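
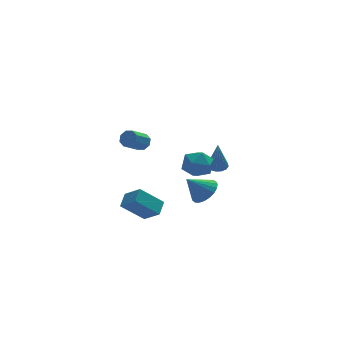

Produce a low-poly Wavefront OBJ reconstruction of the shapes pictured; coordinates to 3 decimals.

v -0.567 -2.03 -2.569
v 0.046 -2.272 -1.986
v -1.533 -1.97 -1.531
v 0.075 -1.908 -1.98
v -0.007 -1.564 -2.075
v -0.186 -1.301 -2.257
v -0.43 -1.164 -2.492
v -0.698 -1.177 -2.741
v -0.944 -1.337 -2.96
v -1.124 -1.617 -3.111
v -1.208 -1.968 -3.169
v -1.181 -2.33 -3.123
v -1.048 -2.641 -2.982
v -0.832 -2.845 -2.769
v -0.57 -2.909 -2.522
v -0.307 -2.82 -2.282
v -0.09 -2.595 -2.093
v -2.298 -3.598 0.239
v -1.826 -2.803 0.201
v -1.054 -4.317 0.659
v -0.582 -3.522 0.621
v -1.221 -3.65 1.278
v -1.99 -3.205 1.018
v -0.89 -3.915 -0.158
v -1.659 -3.47 -0.418
v -0.956 -2.999 -0.044
v -1.16 -2.835 0.843
v -1.72 -4.285 0.017
v -1.924 -4.121 0.904
v -3.502 -0.971 -4.746
v -4.755 -0.86 -3.617
v -3.047 -0.261 -4.31
v -4.3 -0.15 -3.181
v -2.92 -1.79 -4.019
v -4.173 -1.679 -2.89
v -2.465 -1.08 -3.583
v -3.718 -0.969 -2.454
v 1.252 1.334 -2.76
v 1.58 0.865 -2.854
v 1.088 0.846 -0.9
v 1.774 1.082 -2.78
v 1.828 1.367 -2.701
v 1.727 1.642 -2.637
v 1.5 1.835 -2.607
v 1.205 1.894 -2.617
v 0.923 1.803 -2.666
v 0.73 1.586 -2.74
v 0.676 1.301 -2.819
v 0.776 1.026 -2.883
v 1.004 0.832 -2.913
v 1.298 0.774 -2.903
v -2.206 3.933 -1.756
v -1.914 4.063 -1.272
v -2.842 3.498 -0.56
v -3.134 3.367 -1.044
v -2.199 4.382 -1.39
v -3.127 3.817 -0.678
v -2.488 4.438 -1.722
v -3.416 3.873 -1.01
v -2.611 4.198 -2.075
v -3.54 3.633 -1.362
v -2.498 3.802 -2.24
v -3.426 3.237 -1.528
v -2.213 3.483 -2.122
v -3.141 2.918 -1.41
v -1.924 3.427 -1.79
v -2.852 2.862 -1.078
v -1.8 3.667 -1.438
v -2.729 3.102 -0.725
f 2 1 4
f 2 4 3
f 4 1 5
f 4 5 3
f 5 1 6
f 5 6 3
f 6 1 7
f 6 7 3
f 7 1 8
f 7 8 3
f 8 1 9
f 8 9 3
f 9 1 10
f 9 10 3
f 10 1 11
f 10 11 3
f 11 1 12
f 11 12 3
f 12 1 13
f 12 13 3
f 13 1 14
f 13 14 3
f 14 1 15
f 14 15 3
f 15 1 16
f 15 16 3
f 16 1 17
f 16 17 3
f 17 1 2
f 17 2 3
f 18 29 23
f 18 23 19
f 18 19 25
f 18 25 28
f 18 28 29
f 19 23 27
f 23 29 22
f 29 28 20
f 28 25 24
f 25 19 26
f 21 27 22
f 21 22 20
f 21 20 24
f 21 24 26
f 21 26 27
f 22 27 23
f 20 22 29
f 24 20 28
f 26 24 25
f 27 26 19
f 31 33 30
f 34 31 30
f 30 33 32
f 32 34 30
f 31 37 33
f 35 31 34
f 35 37 31
f 33 37 32
f 36 34 32
f 32 37 36
f 36 35 34
f 37 35 36
f 39 38 41
f 39 41 40
f 41 38 42
f 41 42 40
f 42 38 43
f 42 43 40
f 43 38 44
f 43 44 40
f 44 38 45
f 44 45 40
f 45 38 46
f 45 46 40
f 46 38 47
f 46 47 40
f 47 38 48
f 47 48 40
f 48 38 49
f 48 49 40
f 49 38 50
f 49 50 40
f 50 38 51
f 50 51 40
f 51 38 39
f 51 39 40
f 53 52 56
f 53 56 54
f 54 56 57
f 54 57 55
f 56 52 58
f 56 58 57
f 57 58 59
f 57 59 55
f 58 52 60
f 58 60 59
f 59 60 61
f 59 61 55
f 60 52 62
f 60 62 61
f 61 62 63
f 61 63 55
f 62 52 64
f 62 64 63
f 63 64 65
f 63 65 55
f 64 52 66
f 64 66 65
f 65 66 67
f 65 67 55
f 66 52 68
f 66 68 67
f 67 68 69
f 67 69 55
f 68 52 53
f 68 53 69
f 69 53 54
f 69 54 55



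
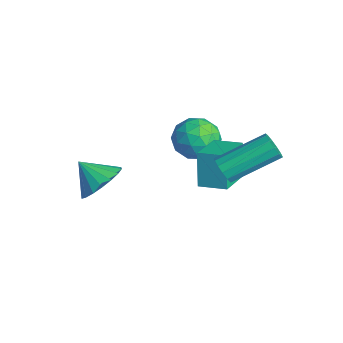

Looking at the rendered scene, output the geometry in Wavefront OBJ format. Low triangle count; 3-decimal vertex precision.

v -3.34 3.307 1.665
v -2.333 3.364 1.962
v -3.087 1.716 1.118
v -2.08 1.773 1.415
v -2.842 1.751 2.14
v -2.998 2.734 2.478
v -2.422 2.346 0.602
v -2.578 3.329 0.94
v -1.766 2.77 1.306
v -2.025 2.402 2.256
v -3.395 2.678 0.824
v -3.654 2.31 1.774
v -2.858 3.475 1.862
v -2.562 1.605 1.218
v -3.009 1.592 1.644
v -2.418 1.625 1.819
v -3.25 3.105 2.165
v -2.658 3.138 2.339
v -2.957 2.19 2.444
v -2.762 1.942 0.741
v -2.17 1.975 0.915
v -3.002 3.455 1.261
v -2.411 3.488 1.436
v -2.463 2.89 0.636
v -1.933 3.16 1.651
v -1.785 2.225 1.329
v -1.985 2.562 0.851
v -2.077 3.139 1.05
v -2.086 2.944 2.209
v -1.937 2.008 1.887
v -2.385 1.995 2.313
v -2.477 2.573 2.512
v -1.752 2.595 1.823
v -3.483 3.072 1.193
v -3.334 2.136 0.871
v -2.943 2.507 0.568
v -3.035 3.085 0.767
v -3.635 2.855 1.751
v -3.487 1.92 1.429
v -3.343 1.941 2.03
v -3.435 2.518 2.229
v -3.668 2.485 1.257
v 1.321 1.998 3.105
v 1.511 1.711 3.62
v 1.709 3.655 4.631
v 1.519 3.942 4.115
v 1.798 1.778 3.434
v 1.996 3.722 4.444
v 1.934 1.916 3.143
v 2.132 3.86 4.153
v 1.876 2.079 2.84
v 2.074 4.023 3.85
v 1.641 2.217 2.621
v 1.839 4.161 3.631
v 1.304 2.285 2.556
v 1.502 4.229 3.566
v 0.973 2.262 2.665
v 1.171 4.206 3.675
v 0.753 2.155 2.913
v 0.951 4.099 3.924
v 0.712 1.998 3.223
v 0.91 3.943 4.233
v 0.865 1.841 3.495
v 1.063 3.786 4.505
v 1.163 1.734 3.643
v 1.361 3.678 4.654
v -3.258 -1.224 -0.501
v -2.524 -1.059 0.26
v -4.042 -1.896 0.401
v -2.806 -0.677 0.3
v -3.177 -0.404 0.182
v -3.565 -0.293 -0.072
v -3.891 -0.366 -0.411
v -4.093 -0.609 -0.767
v -4.129 -0.974 -1.071
v -3.992 -1.389 -1.261
v -3.711 -1.771 -1.301
v -3.34 -2.044 -1.183
v -2.952 -2.156 -0.929
v -2.626 -2.082 -0.59
v -2.424 -1.839 -0.234
v -2.388 -1.474 0.07
v -1.275 2.747 0.534
v -1.83 2.923 2.035
v -0.507 3.624 0.715
v -1.062 3.801 2.216
v -0.058 1.559 1.124
v -0.613 1.736 2.625
v 0.71 2.437 1.305
v 0.155 2.613 2.806
f 1 38 17
f 38 12 41
f 17 41 6
f 38 41 17
f 1 17 13
f 17 6 18
f 13 18 2
f 17 18 13
f 1 13 22
f 13 2 23
f 22 23 8
f 13 23 22
f 1 22 34
f 22 8 37
f 34 37 11
f 22 37 34
f 1 34 38
f 34 11 42
f 38 42 12
f 34 42 38
f 2 18 29
f 18 6 32
f 29 32 10
f 18 32 29
f 6 41 19
f 41 12 40
f 19 40 5
f 41 40 19
f 12 42 39
f 42 11 35
f 39 35 3
f 42 35 39
f 11 37 36
f 37 8 24
f 36 24 7
f 37 24 36
f 8 23 28
f 23 2 25
f 28 25 9
f 23 25 28
f 4 30 16
f 30 10 31
f 16 31 5
f 30 31 16
f 4 16 14
f 16 5 15
f 14 15 3
f 16 15 14
f 4 14 21
f 14 3 20
f 21 20 7
f 14 20 21
f 4 21 26
f 21 7 27
f 26 27 9
f 21 27 26
f 4 26 30
f 26 9 33
f 30 33 10
f 26 33 30
f 5 31 19
f 31 10 32
f 19 32 6
f 31 32 19
f 3 15 39
f 15 5 40
f 39 40 12
f 15 40 39
f 7 20 36
f 20 3 35
f 36 35 11
f 20 35 36
f 9 27 28
f 27 7 24
f 28 24 8
f 27 24 28
f 10 33 29
f 33 9 25
f 29 25 2
f 33 25 29
f 44 43 47
f 44 47 45
f 45 47 48
f 45 48 46
f 47 43 49
f 47 49 48
f 48 49 50
f 48 50 46
f 49 43 51
f 49 51 50
f 50 51 52
f 50 52 46
f 51 43 53
f 51 53 52
f 52 53 54
f 52 54 46
f 53 43 55
f 53 55 54
f 54 55 56
f 54 56 46
f 55 43 57
f 55 57 56
f 56 57 58
f 56 58 46
f 57 43 59
f 57 59 58
f 58 59 60
f 58 60 46
f 59 43 61
f 59 61 60
f 60 61 62
f 60 62 46
f 61 43 63
f 61 63 62
f 62 63 64
f 62 64 46
f 63 43 65
f 63 65 64
f 64 65 66
f 64 66 46
f 65 43 44
f 65 44 66
f 66 44 45
f 66 45 46
f 68 67 70
f 68 70 69
f 70 67 71
f 70 71 69
f 71 67 72
f 71 72 69
f 72 67 73
f 72 73 69
f 73 67 74
f 73 74 69
f 74 67 75
f 74 75 69
f 75 67 76
f 75 76 69
f 76 67 77
f 76 77 69
f 77 67 78
f 77 78 69
f 78 67 79
f 78 79 69
f 79 67 80
f 79 80 69
f 80 67 81
f 80 81 69
f 81 67 82
f 81 82 69
f 82 67 68
f 82 68 69
f 84 86 83
f 87 84 83
f 83 86 85
f 85 87 83
f 84 90 86
f 88 84 87
f 88 90 84
f 86 90 85
f 89 87 85
f 85 90 89
f 89 88 87
f 90 88 89



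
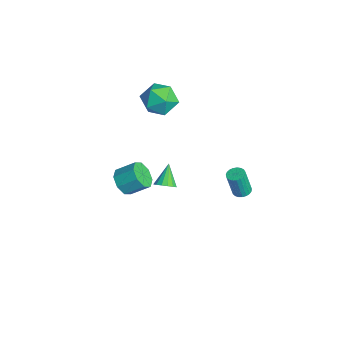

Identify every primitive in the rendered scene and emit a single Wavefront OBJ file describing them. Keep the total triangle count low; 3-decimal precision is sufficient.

v -2.359 -3.272 -4.155
v -1.816 -2.98 -4.796
v -1.458 -1.955 -4.027
v -2.001 -2.248 -3.385
v -2.444 -2.721 -4.849
v -2.086 -1.697 -4.079
v -3.022 -2.785 -4.494
v -2.665 -1.761 -3.725
v -3.212 -3.135 -3.941
v -2.854 -2.111 -3.172
v -2.902 -3.565 -3.513
v -2.544 -2.54 -2.744
v -2.274 -3.823 -3.461
v -1.916 -2.799 -2.691
v -1.695 -3.759 -3.815
v -1.338 -2.735 -3.046
v -1.506 -3.409 -4.368
v -1.148 -2.385 -3.599
v 3.833 1.549 -0.049
v 4.255 1.825 0.024
v 4.229 1.468 1.522
v 3.807 1.191 1.449
v 4.103 1.969 0.056
v 4.077 1.611 1.554
v 3.903 2.04 0.069
v 3.877 1.682 1.567
v 3.692 2.026 0.062
v 3.666 1.669 1.56
v 3.505 1.93 0.036
v 3.479 1.572 1.534
v 3.374 1.767 -0.005
v 3.348 1.41 1.493
v 3.323 1.567 -0.053
v 3.297 1.21 1.445
v 3.36 1.364 -0.101
v 3.334 1.007 1.397
v 3.479 1.193 -0.14
v 3.453 0.836 1.358
v 3.659 1.083 -0.163
v 3.633 0.726 1.335
v 3.869 1.054 -0.166
v 3.843 0.696 1.331
v 4.073 1.11 -0.149
v 4.047 0.753 1.348
v 4.235 1.242 -0.115
v 4.209 0.885 1.383
v 4.328 1.427 -0.069
v 4.302 1.07 1.428
v 4.335 1.633 -0.02
v 4.309 1.276 1.478
v 3.451 -2.424 1.051
v 3.784 -2.69 1.488
v 2.589 -1.996 1.969
v 3.901 -2.398 1.462
v 3.898 -2.113 1.327
v 3.775 -1.911 1.117
v 3.566 -1.847 0.89
v 3.325 -1.937 0.706
v 3.119 -2.158 0.615
v 3.001 -2.45 0.64
v 3.005 -2.735 0.776
v 3.127 -2.936 0.986
v 3.337 -3.001 1.213
v 3.577 -2.911 1.397
v -3.686 -0.239 2.339
v -3.141 0.096 1.389
v -4.099 -1.856 1.531
v -3.554 -1.521 0.581
v -2.959 -1.743 1.534
v -2.703 -0.744 2.034
v -4.537 -1.016 0.886
v -4.281 -0.017 1.386
v -3.667 -0.384 0.491
v -2.691 -0.833 0.891
v -4.549 -0.927 2.029
v -3.573 -1.376 2.429
f 2 1 5
f 2 5 3
f 3 5 6
f 3 6 4
f 5 1 7
f 5 7 6
f 6 7 8
f 6 8 4
f 7 1 9
f 7 9 8
f 8 9 10
f 8 10 4
f 9 1 11
f 9 11 10
f 10 11 12
f 10 12 4
f 11 1 13
f 11 13 12
f 12 13 14
f 12 14 4
f 13 1 15
f 13 15 14
f 14 15 16
f 14 16 4
f 15 1 17
f 15 17 16
f 16 17 18
f 16 18 4
f 17 1 2
f 17 2 18
f 18 2 3
f 18 3 4
f 20 19 23
f 20 23 21
f 21 23 24
f 21 24 22
f 23 19 25
f 23 25 24
f 24 25 26
f 24 26 22
f 25 19 27
f 25 27 26
f 26 27 28
f 26 28 22
f 27 19 29
f 27 29 28
f 28 29 30
f 28 30 22
f 29 19 31
f 29 31 30
f 30 31 32
f 30 32 22
f 31 19 33
f 31 33 32
f 32 33 34
f 32 34 22
f 33 19 35
f 33 35 34
f 34 35 36
f 34 36 22
f 35 19 37
f 35 37 36
f 36 37 38
f 36 38 22
f 37 19 39
f 37 39 38
f 38 39 40
f 38 40 22
f 39 19 41
f 39 41 40
f 40 41 42
f 40 42 22
f 41 19 43
f 41 43 42
f 42 43 44
f 42 44 22
f 43 19 45
f 43 45 44
f 44 45 46
f 44 46 22
f 45 19 47
f 45 47 46
f 46 47 48
f 46 48 22
f 47 19 49
f 47 49 48
f 48 49 50
f 48 50 22
f 49 19 20
f 49 20 50
f 50 20 21
f 50 21 22
f 52 51 54
f 52 54 53
f 54 51 55
f 54 55 53
f 55 51 56
f 55 56 53
f 56 51 57
f 56 57 53
f 57 51 58
f 57 58 53
f 58 51 59
f 58 59 53
f 59 51 60
f 59 60 53
f 60 51 61
f 60 61 53
f 61 51 62
f 61 62 53
f 62 51 63
f 62 63 53
f 63 51 64
f 63 64 53
f 64 51 52
f 64 52 53
f 65 76 70
f 65 70 66
f 65 66 72
f 65 72 75
f 65 75 76
f 66 70 74
f 70 76 69
f 76 75 67
f 75 72 71
f 72 66 73
f 68 74 69
f 68 69 67
f 68 67 71
f 68 71 73
f 68 73 74
f 69 74 70
f 67 69 76
f 71 67 75
f 73 71 72
f 74 73 66



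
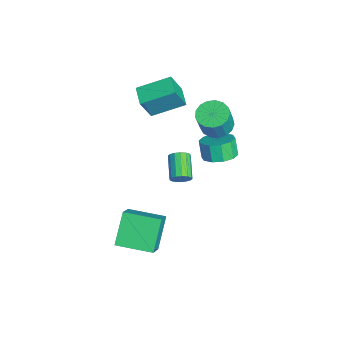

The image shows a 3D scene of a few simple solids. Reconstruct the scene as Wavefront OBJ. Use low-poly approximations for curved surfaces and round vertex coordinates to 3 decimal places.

v -4.578 -1.652 0.421
v -4.201 -2.317 2.006
v -4.559 0.341 1.253
v -4.182 -0.324 2.838
v -3.318 -1.556 0.162
v -2.941 -2.221 1.747
v -3.299 0.437 0.994
v -2.922 -0.228 2.579
v -2.315 2.261 -3.131
v -1.606 2.941 -2.733
v -2.116 2.839 -1.651
v -2.825 2.159 -2.049
v -2.122 3.286 -2.943
v -2.632 3.184 -1.862
v -2.712 3.24 -3.225
v -3.221 3.138 -2.144
v -3.15 2.819 -3.471
v -3.659 2.717 -2.39
v -3.269 2.185 -3.587
v -3.779 2.083 -2.506
v -3.024 1.581 -3.529
v -3.534 1.479 -2.447
v -2.508 1.236 -3.318
v -3.018 1.134 -2.237
v -1.919 1.282 -3.036
v -2.428 1.18 -1.955
v -1.481 1.703 -2.79
v -1.99 1.601 -1.709
v -1.361 2.337 -2.674
v -1.871 2.235 -1.593
v 1.241 -3.375 -3.669
v 2.662 -3.79 -2.295
v 1.986 -1.342 -3.825
v 3.406 -1.758 -2.45
v 2.574 -3.982 -5.23
v 3.994 -4.398 -3.855
v 3.318 -1.95 -5.385
v 4.739 -2.365 -4.011
v 2.637 -0.603 0.341
v 2.859 -0.893 0.842
v 1.446 -0.807 1.52
v 1.223 -0.517 1.019
v 2.906 -0.58 0.899
v 1.492 -0.495 1.577
v 2.88 -0.274 0.807
v 1.467 -0.189 1.485
v 2.789 -0.056 0.59
v 1.376 0.03 1.268
v 2.657 0.016 0.306
v 1.244 0.101 0.984
v 2.52 -0.078 0.032
v 1.107 0.007 0.71
v 2.414 -0.313 -0.16
v 1.001 -0.227 0.518
v 2.368 -0.625 -0.217
v 0.954 -0.54 0.461
v 2.393 -0.931 -0.125
v 0.98 -0.846 0.553
v 2.484 -1.15 0.092
v 1.071 -1.064 0.77
v 2.616 -1.221 0.376
v 1.203 -1.136 1.054
v 2.753 -1.127 0.65
v 1.34 -1.042 1.328
v -2.501 2.094 -0.259
v -1.569 2.026 -0.587
v -1.047 1.678 0.972
v -1.979 1.746 1.299
v -1.615 2.483 -0.469
v -1.093 2.135 1.089
v -1.864 2.85 -0.304
v -1.342 2.502 1.255
v -2.259 3.045 -0.128
v -1.737 2.697 1.43
v -2.709 3.022 0.018
v -2.187 2.673 1.576
v -3.112 2.786 0.1
v -2.59 2.438 1.658
v -3.374 2.391 0.1
v -2.852 2.043 1.658
v -3.437 1.929 0.017
v -2.915 1.581 1.576
v -3.285 1.504 -0.128
v -2.763 1.156 1.43
v -2.954 1.215 -0.304
v -2.432 0.867 1.255
v -2.519 1.127 -0.469
v -1.997 0.779 1.089
v -2.08 1.26 -0.587
v -1.557 0.912 0.972
v -1.737 1.585 -0.629
v -1.215 1.237 0.929
f 2 4 1
f 5 2 1
f 1 4 3
f 3 5 1
f 2 8 4
f 6 2 5
f 6 8 2
f 4 8 3
f 7 5 3
f 3 8 7
f 7 6 5
f 8 6 7
f 10 9 13
f 10 13 11
f 11 13 14
f 11 14 12
f 13 9 15
f 13 15 14
f 14 15 16
f 14 16 12
f 15 9 17
f 15 17 16
f 16 17 18
f 16 18 12
f 17 9 19
f 17 19 18
f 18 19 20
f 18 20 12
f 19 9 21
f 19 21 20
f 20 21 22
f 20 22 12
f 21 9 23
f 21 23 22
f 22 23 24
f 22 24 12
f 23 9 25
f 23 25 24
f 24 25 26
f 24 26 12
f 25 9 27
f 25 27 26
f 26 27 28
f 26 28 12
f 27 9 29
f 27 29 28
f 28 29 30
f 28 30 12
f 29 9 10
f 29 10 30
f 30 10 11
f 30 11 12
f 32 34 31
f 35 32 31
f 31 34 33
f 33 35 31
f 32 38 34
f 36 32 35
f 36 38 32
f 34 38 33
f 37 35 33
f 33 38 37
f 37 36 35
f 38 36 37
f 40 39 43
f 40 43 41
f 41 43 44
f 41 44 42
f 43 39 45
f 43 45 44
f 44 45 46
f 44 46 42
f 45 39 47
f 45 47 46
f 46 47 48
f 46 48 42
f 47 39 49
f 47 49 48
f 48 49 50
f 48 50 42
f 49 39 51
f 49 51 50
f 50 51 52
f 50 52 42
f 51 39 53
f 51 53 52
f 52 53 54
f 52 54 42
f 53 39 55
f 53 55 54
f 54 55 56
f 54 56 42
f 55 39 57
f 55 57 56
f 56 57 58
f 56 58 42
f 57 39 59
f 57 59 58
f 58 59 60
f 58 60 42
f 59 39 61
f 59 61 60
f 60 61 62
f 60 62 42
f 61 39 63
f 61 63 62
f 62 63 64
f 62 64 42
f 63 39 40
f 63 40 64
f 64 40 41
f 64 41 42
f 66 65 69
f 66 69 67
f 67 69 70
f 67 70 68
f 69 65 71
f 69 71 70
f 70 71 72
f 70 72 68
f 71 65 73
f 71 73 72
f 72 73 74
f 72 74 68
f 73 65 75
f 73 75 74
f 74 75 76
f 74 76 68
f 75 65 77
f 75 77 76
f 76 77 78
f 76 78 68
f 77 65 79
f 77 79 78
f 78 79 80
f 78 80 68
f 79 65 81
f 79 81 80
f 80 81 82
f 80 82 68
f 81 65 83
f 81 83 82
f 82 83 84
f 82 84 68
f 83 65 85
f 83 85 84
f 84 85 86
f 84 86 68
f 85 65 87
f 85 87 86
f 86 87 88
f 86 88 68
f 87 65 89
f 87 89 88
f 88 89 90
f 88 90 68
f 89 65 91
f 89 91 90
f 90 91 92
f 90 92 68
f 91 65 66
f 91 66 92
f 92 66 67
f 92 67 68



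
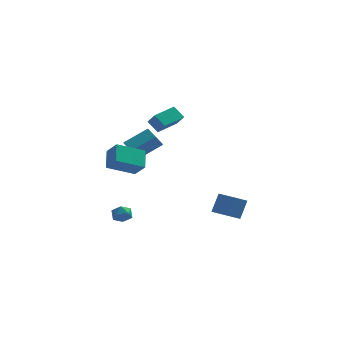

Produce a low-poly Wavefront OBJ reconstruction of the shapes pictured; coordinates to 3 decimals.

v 3.37 -3.847 -2.072
v 2.719 -4.633 -1.48
v 2.463 -3.126 -2.112
v 1.812 -3.912 -1.52
v 3.748 -3.308 -0.94
v 3.097 -4.094 -0.348
v 2.841 -2.587 -0.98
v 2.19 -3.373 -0.388
v -1.004 2.7 2.295
v -1.61 3.106 2.964
v -1.432 3.258 1.57
v -2.038 3.664 2.239
v 0.078 3.876 2.561
v -0.528 4.282 3.23
v -0.35 4.434 1.836
v -0.956 4.84 2.505
v -3.629 -0.242 0.697
v -3.656 0.848 1.543
v -4.246 0.365 -0.105
v -4.273 1.455 0.741
v -2.027 0.385 -0.061
v -2.054 1.475 0.785
v -2.644 0.992 -0.863
v -2.671 2.082 -0.017
v -2.539 2.629 -0.342
v -2.944 2.409 0.361
v -3.072 3.973 -0.227
v -3.477 3.753 0.475
v -1.123 3.107 0.625
v -1.528 2.887 1.327
v -1.656 4.451 0.739
v -2.061 4.231 1.442
v -2.891 -2.183 -2.577
v -2.684 -2.476 -2.02
v -3.636 -2.944 -2.7
v -3.429 -3.237 -2.143
v -3.737 -2.651 -2.115
v -3.277 -2.181 -2.039
v -3.043 -3.239 -2.681
v -2.583 -2.769 -2.605
v -2.778 -3.129 -2.084
v -3.207 -2.765 -1.734
v -3.113 -2.655 -2.986
v -3.542 -2.291 -2.636
f 2 4 1
f 5 2 1
f 1 4 3
f 3 5 1
f 2 8 4
f 6 2 5
f 6 8 2
f 4 8 3
f 7 5 3
f 3 8 7
f 7 6 5
f 8 6 7
f 10 12 9
f 13 10 9
f 9 12 11
f 11 13 9
f 10 16 12
f 14 10 13
f 14 16 10
f 12 16 11
f 15 13 11
f 11 16 15
f 15 14 13
f 16 14 15
f 18 20 17
f 21 18 17
f 17 20 19
f 19 21 17
f 18 24 20
f 22 18 21
f 22 24 18
f 20 24 19
f 23 21 19
f 19 24 23
f 23 22 21
f 24 22 23
f 26 28 25
f 29 26 25
f 25 28 27
f 27 29 25
f 26 32 28
f 30 26 29
f 30 32 26
f 28 32 27
f 31 29 27
f 27 32 31
f 31 30 29
f 32 30 31
f 33 44 38
f 33 38 34
f 33 34 40
f 33 40 43
f 33 43 44
f 34 38 42
f 38 44 37
f 44 43 35
f 43 40 39
f 40 34 41
f 36 42 37
f 36 37 35
f 36 35 39
f 36 39 41
f 36 41 42
f 37 42 38
f 35 37 44
f 39 35 43
f 41 39 40
f 42 41 34



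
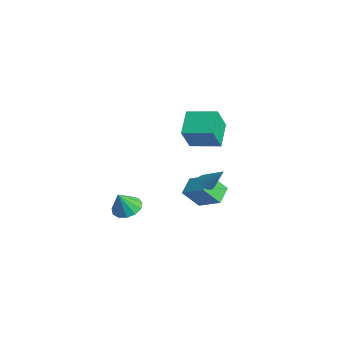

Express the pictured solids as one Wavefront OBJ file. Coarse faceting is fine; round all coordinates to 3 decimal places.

v 2.2 -2.336 -2.786
v 2.633 -3.029 -3.162
v 2.36 -2.924 -1.514
v 2.987 -2.684 -3.047
v 3.091 -2.229 -2.849
v 2.912 -1.808 -2.631
v 2.507 -1.554 -2.462
v 2.004 -1.548 -2.396
v 1.563 -1.793 -2.453
v 1.325 -2.209 -2.616
v 1.364 -2.666 -2.833
v 1.668 -3.018 -3.034
v 2.142 -3.153 -3.157
v 3.323 0.902 1.881
v 2.135 1.764 2.718
v 4.474 2.217 2.161
v 3.285 3.079 2.998
v 3.815 0.161 3.342
v 2.626 1.023 4.179
v 4.965 1.476 3.622
v 3.777 2.338 4.459
v 3.207 1.983 -1.354
v 3.599 1.598 -1.463
v 4.113 2.557 -0.126
v 3.673 1.851 -1.636
v 3.599 2.146 -1.719
v 3.401 2.39 -1.687
v 3.142 2.504 -1.549
v 2.903 2.453 -1.349
v 2.761 2.253 -1.151
v 2.76 1.967 -1.017
v 2.902 1.687 -0.99
v 3.14 1.5 -1.079
v 3.4 1.467 -1.255
v 1.08 2.562 -4.676
v 0.841 1.616 -3.51
v 0.312 3.399 -4.153
v 0.073 2.452 -2.988
v 2.387 3.248 -3.852
v 2.148 2.301 -2.687
v 1.619 4.084 -3.33
v 1.38 3.138 -2.164
f 2 1 4
f 2 4 3
f 4 1 5
f 4 5 3
f 5 1 6
f 5 6 3
f 6 1 7
f 6 7 3
f 7 1 8
f 7 8 3
f 8 1 9
f 8 9 3
f 9 1 10
f 9 10 3
f 10 1 11
f 10 11 3
f 11 1 12
f 11 12 3
f 12 1 13
f 12 13 3
f 13 1 2
f 13 2 3
f 15 17 14
f 18 15 14
f 14 17 16
f 16 18 14
f 15 21 17
f 19 15 18
f 19 21 15
f 17 21 16
f 20 18 16
f 16 21 20
f 20 19 18
f 21 19 20
f 23 22 25
f 23 25 24
f 25 22 26
f 25 26 24
f 26 22 27
f 26 27 24
f 27 22 28
f 27 28 24
f 28 22 29
f 28 29 24
f 29 22 30
f 29 30 24
f 30 22 31
f 30 31 24
f 31 22 32
f 31 32 24
f 32 22 33
f 32 33 24
f 33 22 34
f 33 34 24
f 34 22 23
f 34 23 24
f 36 38 35
f 39 36 35
f 35 38 37
f 37 39 35
f 36 42 38
f 40 36 39
f 40 42 36
f 38 42 37
f 41 39 37
f 37 42 41
f 41 40 39
f 42 40 41



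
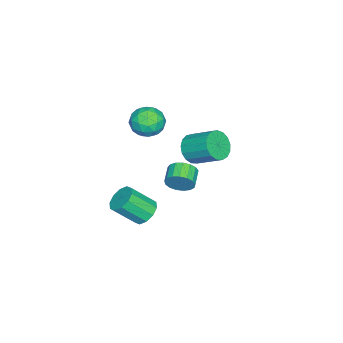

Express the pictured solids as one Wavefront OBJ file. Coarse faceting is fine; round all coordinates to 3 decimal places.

v 1.14 -0.737 3.24
v 2.187 -1.295 3.166
v 0.293 -2.205 2.334
v 1.34 -2.763 2.26
v 0.811 -2.629 3.315
v 1.334 -1.722 3.876
v 1.146 -1.778 1.624
v 1.669 -0.871 2.185
v 2.19 -1.939 2.168
v 1.983 -2.464 3.213
v 0.497 -1.036 2.287
v 0.29 -1.561 3.332
v 1.738 -0.887 3.283
v 0.742 -2.613 2.217
v 0.431 -2.534 2.838
v 1.046 -2.862 2.794
v 1.237 -1.138 3.7
v 1.852 -1.466 3.656
v 1.043 -2.25 3.744
v 0.628 -2.034 1.844
v 1.243 -2.362 1.8
v 1.434 -0.638 2.706
v 2.049 -0.966 2.662
v 1.437 -1.25 1.756
v 2.355 -1.593 2.653
v 1.857 -2.457 2.12
v 1.743 -1.878 1.746
v 2.051 -1.344 2.075
v 2.233 -1.902 3.267
v 1.735 -2.766 2.734
v 1.425 -2.687 3.355
v 1.732 -2.153 3.684
v 2.235 -2.281 2.68
v 0.745 -0.734 2.766
v 0.247 -1.598 2.233
v 0.748 -1.347 1.816
v 1.055 -0.813 2.145
v 0.623 -1.043 3.38
v 0.125 -1.907 2.847
v 0.429 -2.156 3.425
v 0.737 -1.622 3.754
v 0.245 -1.219 2.82
v 3.332 -1.035 -3.994
v 3.887 -0.309 -3.587
v 4.564 -1.64 -2.139
v 4.008 -2.365 -2.546
v 3.332 -0.298 -3.317
v 4.008 -1.629 -1.869
v 2.776 -0.568 -3.306
v 3.452 -1.899 -1.858
v 2.432 -1.017 -3.558
v 3.109 -2.347 -2.109
v 2.433 -1.472 -3.976
v 3.109 -2.802 -2.527
v 2.776 -1.76 -4.401
v 3.453 -3.091 -2.953
v 3.332 -1.771 -4.671
v 4.008 -3.102 -3.223
v 3.888 -1.501 -4.682
v 4.564 -2.832 -3.234
v 4.231 -1.053 -4.431
v 4.908 -2.383 -2.982
v 4.231 -0.598 -4.013
v 4.907 -1.928 -2.564
v 3.861 2.227 3.391
v 4.337 2.667 2.566
v 4.596 4.333 3.603
v 4.119 3.893 4.429
v 3.852 2.783 2.5
v 4.111 4.449 3.538
v 3.37 2.771 2.64
v 3.628 4.437 3.677
v 2.999 2.635 2.951
v 3.258 4.301 3.988
v 2.826 2.405 3.363
v 3.085 4.071 4.4
v 2.89 2.134 3.782
v 3.149 3.801 4.819
v 3.177 1.885 4.111
v 3.435 3.551 5.148
v 3.62 1.714 4.275
v 3.878 3.38 5.313
v 4.118 1.66 4.237
v 4.377 3.327 5.275
v 4.557 1.736 4.005
v 4.816 3.403 5.043
v 4.837 1.925 3.633
v 5.096 3.591 4.67
v 4.893 2.183 3.205
v 5.152 3.849 4.242
v 4.713 2.45 2.82
v 4.971 4.117 3.857
v 2.024 0.672 -1.741
v 2.361 0.334 -0.92
v 1.233 0.09 -0.557
v 0.896 0.428 -1.379
v 2.293 0.775 -0.836
v 1.165 0.531 -0.473
v 2.163 1.193 -0.959
v 1.035 0.949 -0.597
v 2.001 1.492 -1.262
v 0.873 1.248 -0.899
v 1.844 1.602 -1.674
v 0.716 1.358 -1.311
v 1.729 1.5 -2.102
v 0.601 1.256 -1.739
v 1.681 1.208 -2.447
v 0.553 0.964 -2.084
v 1.712 0.793 -2.63
v 0.584 0.549 -2.268
v 1.814 0.35 -2.61
v 0.686 0.106 -2.248
v 1.965 -0.018 -2.391
v 0.836 -0.263 -2.028
v 2.129 -0.229 -2.023
v 1 -0.473 -1.66
v 2.269 -0.233 -1.59
v 1.14 -0.478 -1.228
v 2.353 -0.03 -1.192
v 1.224 -0.274 -0.83
f 1 38 17
f 38 12 41
f 17 41 6
f 38 41 17
f 1 17 13
f 17 6 18
f 13 18 2
f 17 18 13
f 1 13 22
f 13 2 23
f 22 23 8
f 13 23 22
f 1 22 34
f 22 8 37
f 34 37 11
f 22 37 34
f 1 34 38
f 34 11 42
f 38 42 12
f 34 42 38
f 2 18 29
f 18 6 32
f 29 32 10
f 18 32 29
f 6 41 19
f 41 12 40
f 19 40 5
f 41 40 19
f 12 42 39
f 42 11 35
f 39 35 3
f 42 35 39
f 11 37 36
f 37 8 24
f 36 24 7
f 37 24 36
f 8 23 28
f 23 2 25
f 28 25 9
f 23 25 28
f 4 30 16
f 30 10 31
f 16 31 5
f 30 31 16
f 4 16 14
f 16 5 15
f 14 15 3
f 16 15 14
f 4 14 21
f 14 3 20
f 21 20 7
f 14 20 21
f 4 21 26
f 21 7 27
f 26 27 9
f 21 27 26
f 4 26 30
f 26 9 33
f 30 33 10
f 26 33 30
f 5 31 19
f 31 10 32
f 19 32 6
f 31 32 19
f 3 15 39
f 15 5 40
f 39 40 12
f 15 40 39
f 7 20 36
f 20 3 35
f 36 35 11
f 20 35 36
f 9 27 28
f 27 7 24
f 28 24 8
f 27 24 28
f 10 33 29
f 33 9 25
f 29 25 2
f 33 25 29
f 44 43 47
f 44 47 45
f 45 47 48
f 45 48 46
f 47 43 49
f 47 49 48
f 48 49 50
f 48 50 46
f 49 43 51
f 49 51 50
f 50 51 52
f 50 52 46
f 51 43 53
f 51 53 52
f 52 53 54
f 52 54 46
f 53 43 55
f 53 55 54
f 54 55 56
f 54 56 46
f 55 43 57
f 55 57 56
f 56 57 58
f 56 58 46
f 57 43 59
f 57 59 58
f 58 59 60
f 58 60 46
f 59 43 61
f 59 61 60
f 60 61 62
f 60 62 46
f 61 43 63
f 61 63 62
f 62 63 64
f 62 64 46
f 63 43 44
f 63 44 64
f 64 44 45
f 64 45 46
f 66 65 69
f 66 69 67
f 67 69 70
f 67 70 68
f 69 65 71
f 69 71 70
f 70 71 72
f 70 72 68
f 71 65 73
f 71 73 72
f 72 73 74
f 72 74 68
f 73 65 75
f 73 75 74
f 74 75 76
f 74 76 68
f 75 65 77
f 75 77 76
f 76 77 78
f 76 78 68
f 77 65 79
f 77 79 78
f 78 79 80
f 78 80 68
f 79 65 81
f 79 81 80
f 80 81 82
f 80 82 68
f 81 65 83
f 81 83 82
f 82 83 84
f 82 84 68
f 83 65 85
f 83 85 84
f 84 85 86
f 84 86 68
f 85 65 87
f 85 87 86
f 86 87 88
f 86 88 68
f 87 65 89
f 87 89 88
f 88 89 90
f 88 90 68
f 89 65 91
f 89 91 90
f 90 91 92
f 90 92 68
f 91 65 66
f 91 66 92
f 92 66 67
f 92 67 68
f 94 93 97
f 94 97 95
f 95 97 98
f 95 98 96
f 97 93 99
f 97 99 98
f 98 99 100
f 98 100 96
f 99 93 101
f 99 101 100
f 100 101 102
f 100 102 96
f 101 93 103
f 101 103 102
f 102 103 104
f 102 104 96
f 103 93 105
f 103 105 104
f 104 105 106
f 104 106 96
f 105 93 107
f 105 107 106
f 106 107 108
f 106 108 96
f 107 93 109
f 107 109 108
f 108 109 110
f 108 110 96
f 109 93 111
f 109 111 110
f 110 111 112
f 110 112 96
f 111 93 113
f 111 113 112
f 112 113 114
f 112 114 96
f 113 93 115
f 113 115 114
f 114 115 116
f 114 116 96
f 115 93 117
f 115 117 116
f 116 117 118
f 116 118 96
f 117 93 119
f 117 119 118
f 118 119 120
f 118 120 96
f 119 93 94
f 119 94 120
f 120 94 95
f 120 95 96



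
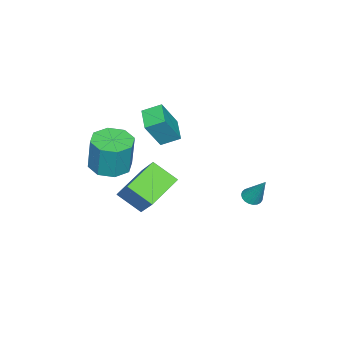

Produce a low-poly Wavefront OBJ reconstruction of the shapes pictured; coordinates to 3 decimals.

v 3.756 -3.63 -1.13
v 4.718 -3.733 -1.199
v 4.866 -3.512 0.541
v 3.904 -3.41 0.61
v 4.502 -3.026 -1.27
v 4.65 -2.805 0.47
v 3.849 -2.673 -1.259
v 3.997 -2.453 0.481
v 3.141 -2.881 -1.173
v 3.289 -2.661 0.567
v 2.794 -3.528 -1.061
v 2.942 -3.307 0.679
v 3.01 -4.235 -0.99
v 3.158 -4.014 0.75
v 3.663 -4.587 -1.001
v 3.811 -4.367 0.739
v 4.371 -4.379 -1.087
v 4.519 -4.159 0.653
v 2.005 -2.058 -0.499
v 1.025 -2.685 -0.165
v 1.634 -1.261 -0.088
v 0.655 -1.888 0.246
v 2.745 -2.452 0.934
v 1.766 -3.079 1.268
v 2.375 -1.655 1.345
v 1.395 -2.282 1.679
v 3.492 -3.476 -3.21
v 1.891 -3.024 -2.522
v 3.476 -2.305 -4.013
v 1.875 -1.854 -3.326
v 4.365 -2.506 -1.814
v 2.764 -2.055 -1.127
v 4.349 -1.336 -2.618
v 2.748 -0.884 -1.93
v 1.03 1.86 -3.327
v 1.509 1.722 -3.358
v 1.33 2.6 -1.953
v 1.51 1.905 -3.457
v 1.429 2.08 -3.533
v 1.278 2.217 -3.574
v 1.084 2.293 -3.572
v 0.881 2.293 -3.528
v 0.704 2.219 -3.449
v 0.582 2.083 -3.349
v 0.539 1.908 -3.246
v 0.58 1.725 -3.156
v 0.698 1.565 -3.096
v 0.875 1.457 -3.076
v 1.077 1.418 -3.1
v 1.272 1.455 -3.163
v 1.425 1.563 -3.254
f 2 1 5
f 2 5 3
f 3 5 6
f 3 6 4
f 5 1 7
f 5 7 6
f 6 7 8
f 6 8 4
f 7 1 9
f 7 9 8
f 8 9 10
f 8 10 4
f 9 1 11
f 9 11 10
f 10 11 12
f 10 12 4
f 11 1 13
f 11 13 12
f 12 13 14
f 12 14 4
f 13 1 15
f 13 15 14
f 14 15 16
f 14 16 4
f 15 1 17
f 15 17 16
f 16 17 18
f 16 18 4
f 17 1 2
f 17 2 18
f 18 2 3
f 18 3 4
f 20 22 19
f 23 20 19
f 19 22 21
f 21 23 19
f 20 26 22
f 24 20 23
f 24 26 20
f 22 26 21
f 25 23 21
f 21 26 25
f 25 24 23
f 26 24 25
f 28 30 27
f 31 28 27
f 27 30 29
f 29 31 27
f 28 34 30
f 32 28 31
f 32 34 28
f 30 34 29
f 33 31 29
f 29 34 33
f 33 32 31
f 34 32 33
f 36 35 38
f 36 38 37
f 38 35 39
f 38 39 37
f 39 35 40
f 39 40 37
f 40 35 41
f 40 41 37
f 41 35 42
f 41 42 37
f 42 35 43
f 42 43 37
f 43 35 44
f 43 44 37
f 44 35 45
f 44 45 37
f 45 35 46
f 45 46 37
f 46 35 47
f 46 47 37
f 47 35 48
f 47 48 37
f 48 35 49
f 48 49 37
f 49 35 50
f 49 50 37
f 50 35 51
f 50 51 37
f 51 35 36
f 51 36 37



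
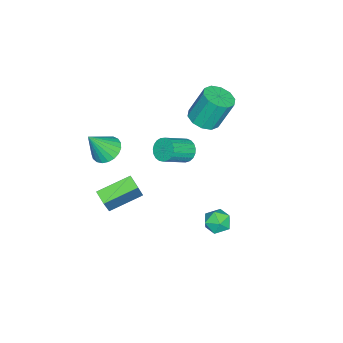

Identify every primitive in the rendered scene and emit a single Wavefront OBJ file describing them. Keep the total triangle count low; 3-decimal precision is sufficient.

v -1.17 -0.002 1.404
v -0.743 0.625 1.364
v 0.517 -0.17 2.357
v 0.09 -0.798 2.396
v -0.914 0.678 1.624
v 0.346 -0.117 2.617
v -1.129 0.614 1.846
v 0.13 -0.181 2.839
v -1.352 0.443 1.992
v -0.092 -0.352 2.984
v -1.543 0.195 2.035
v -0.283 -0.6 3.028
v -1.669 -0.087 1.97
v -0.41 -0.882 2.963
v -1.71 -0.354 1.807
v -0.45 -1.149 2.799
v -1.656 -0.561 1.573
v -0.397 -1.356 2.566
v -1.519 -0.671 1.311
v -0.259 -1.466 2.304
v -1.321 -0.666 1.065
v -0.062 -1.461 2.057
v -1.097 -0.545 0.877
v 0.162 -1.34 1.87
v -0.886 -0.331 0.78
v 0.374 -1.126 1.773
v -0.724 -0.06 0.791
v 0.536 -0.855 1.784
v -0.638 0.221 0.908
v 0.621 -0.574 1.901
v -0.645 0.463 1.111
v 0.614 -0.332 2.104
v 1.568 -3.495 2.811
v 2.115 -4.055 2.308
v 2.312 -4.205 4.409
v 2.336 -3.74 2.346
v 2.424 -3.382 2.463
v 2.363 -3.044 2.641
v 2.166 -2.784 2.849
v 1.865 -2.647 3.049
v 1.513 -2.657 3.209
v 1.17 -2.811 3.299
v 0.897 -3.085 3.306
v 0.739 -3.429 3.226
v 0.725 -3.784 3.075
v 0.856 -4.09 2.878
v 1.111 -4.293 2.67
v 1.445 -4.358 2.486
v 1.8 -4.274 2.358
v -3.286 0.264 2.433
v -2.411 -0.054 2.738
v -2.799 0.717 4.653
v -3.674 1.036 4.347
v -2.342 0.509 2.526
v -2.729 1.28 4.44
v -2.633 0.978 2.277
v -3.021 1.75 4.192
v -3.174 1.175 2.089
v -3.561 1.946 4.003
v -3.758 1.024 2.031
v -4.145 1.795 3.946
v -4.161 0.583 2.127
v -4.549 1.354 4.042
v -4.231 0.02 2.34
v -4.618 0.791 4.254
v -3.939 -0.45 2.588
v -4.327 0.322 4.503
v -3.399 -0.646 2.777
v -3.786 0.125 4.691
v -2.815 -0.495 2.834
v -3.202 0.276 4.749
v 2.589 3.929 -0.55
v 3.107 3.271 -0.703
v 1.653 3.069 -0.017
v 2.171 2.411 -0.17
v 2.374 2.982 0.428
v 2.952 3.514 0.099
v 1.808 2.826 -0.819
v 2.386 3.358 -1.148
v 2.624 2.589 -0.869
v 2.974 2.686 -0.099
v 1.786 3.654 -0.621
v 2.136 3.751 0.149
v -1.701 -3.204 -3.412
v -0.675 -3.072 -1.607
v -1.17 -2.54 -3.763
v -0.144 -2.408 -1.958
v -0.296 -4.692 -4.102
v 0.73 -4.56 -2.297
v 0.235 -4.028 -4.453
v 1.261 -3.896 -2.648
f 2 1 5
f 2 5 3
f 3 5 6
f 3 6 4
f 5 1 7
f 5 7 6
f 6 7 8
f 6 8 4
f 7 1 9
f 7 9 8
f 8 9 10
f 8 10 4
f 9 1 11
f 9 11 10
f 10 11 12
f 10 12 4
f 11 1 13
f 11 13 12
f 12 13 14
f 12 14 4
f 13 1 15
f 13 15 14
f 14 15 16
f 14 16 4
f 15 1 17
f 15 17 16
f 16 17 18
f 16 18 4
f 17 1 19
f 17 19 18
f 18 19 20
f 18 20 4
f 19 1 21
f 19 21 20
f 20 21 22
f 20 22 4
f 21 1 23
f 21 23 22
f 22 23 24
f 22 24 4
f 23 1 25
f 23 25 24
f 24 25 26
f 24 26 4
f 25 1 27
f 25 27 26
f 26 27 28
f 26 28 4
f 27 1 29
f 27 29 28
f 28 29 30
f 28 30 4
f 29 1 31
f 29 31 30
f 30 31 32
f 30 32 4
f 31 1 2
f 31 2 32
f 32 2 3
f 32 3 4
f 34 33 36
f 34 36 35
f 36 33 37
f 36 37 35
f 37 33 38
f 37 38 35
f 38 33 39
f 38 39 35
f 39 33 40
f 39 40 35
f 40 33 41
f 40 41 35
f 41 33 42
f 41 42 35
f 42 33 43
f 42 43 35
f 43 33 44
f 43 44 35
f 44 33 45
f 44 45 35
f 45 33 46
f 45 46 35
f 46 33 47
f 46 47 35
f 47 33 48
f 47 48 35
f 48 33 49
f 48 49 35
f 49 33 34
f 49 34 35
f 51 50 54
f 51 54 52
f 52 54 55
f 52 55 53
f 54 50 56
f 54 56 55
f 55 56 57
f 55 57 53
f 56 50 58
f 56 58 57
f 57 58 59
f 57 59 53
f 58 50 60
f 58 60 59
f 59 60 61
f 59 61 53
f 60 50 62
f 60 62 61
f 61 62 63
f 61 63 53
f 62 50 64
f 62 64 63
f 63 64 65
f 63 65 53
f 64 50 66
f 64 66 65
f 65 66 67
f 65 67 53
f 66 50 68
f 66 68 67
f 67 68 69
f 67 69 53
f 68 50 70
f 68 70 69
f 69 70 71
f 69 71 53
f 70 50 51
f 70 51 71
f 71 51 52
f 71 52 53
f 72 83 77
f 72 77 73
f 72 73 79
f 72 79 82
f 72 82 83
f 73 77 81
f 77 83 76
f 83 82 74
f 82 79 78
f 79 73 80
f 75 81 76
f 75 76 74
f 75 74 78
f 75 78 80
f 75 80 81
f 76 81 77
f 74 76 83
f 78 74 82
f 80 78 79
f 81 80 73
f 85 87 84
f 88 85 84
f 84 87 86
f 86 88 84
f 85 91 87
f 89 85 88
f 89 91 85
f 87 91 86
f 90 88 86
f 86 91 90
f 90 89 88
f 91 89 90



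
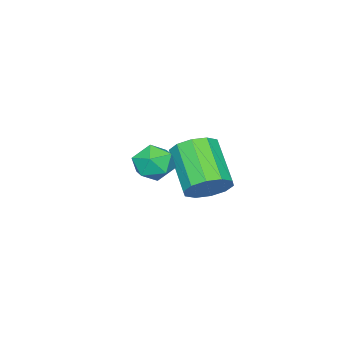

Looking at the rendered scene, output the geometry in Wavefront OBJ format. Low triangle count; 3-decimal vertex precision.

v -0.601 -3.084 3.218
v -0.079 -2.531 3.429
v 0.279 -3.629 2.471
v 0.801 -3.076 2.682
v 0.56 -3.613 3.207
v 0.017 -3.276 3.669
v 0.183 -2.884 2.231
v -0.36 -2.547 2.693
v 0.405 -2.408 2.819
v 0.639 -2.859 3.423
v -0.439 -3.301 2.477
v -0.205 -3.752 3.081
v -2.979 -3.005 0.37
v -2.452 -2.759 1.044
v -3.414 -3.99 2.244
v -3.941 -4.235 1.57
v -2.888 -2.424 1.038
v -3.85 -3.654 2.238
v -3.359 -2.311 0.777
v -4.321 -3.541 1.977
v -3.684 -2.462 0.36
v -4.647 -3.692 1.561
v -3.74 -2.821 -0.053
v -4.703 -4.051 1.148
v -3.506 -3.25 -0.304
v -4.468 -4.481 0.896
v -3.07 -3.586 -0.298
v -4.032 -4.816 0.902
v -2.599 -3.699 -0.037
v -3.561 -4.929 1.163
v -2.273 -3.548 0.379
v -3.236 -4.778 1.58
v -2.217 -3.189 0.792
v -3.18 -4.419 1.993
f 1 12 6
f 1 6 2
f 1 2 8
f 1 8 11
f 1 11 12
f 2 6 10
f 6 12 5
f 12 11 3
f 11 8 7
f 8 2 9
f 4 10 5
f 4 5 3
f 4 3 7
f 4 7 9
f 4 9 10
f 5 10 6
f 3 5 12
f 7 3 11
f 9 7 8
f 10 9 2
f 14 13 17
f 14 17 15
f 15 17 18
f 15 18 16
f 17 13 19
f 17 19 18
f 18 19 20
f 18 20 16
f 19 13 21
f 19 21 20
f 20 21 22
f 20 22 16
f 21 13 23
f 21 23 22
f 22 23 24
f 22 24 16
f 23 13 25
f 23 25 24
f 24 25 26
f 24 26 16
f 25 13 27
f 25 27 26
f 26 27 28
f 26 28 16
f 27 13 29
f 27 29 28
f 28 29 30
f 28 30 16
f 29 13 31
f 29 31 30
f 30 31 32
f 30 32 16
f 31 13 33
f 31 33 32
f 32 33 34
f 32 34 16
f 33 13 14
f 33 14 34
f 34 14 15
f 34 15 16



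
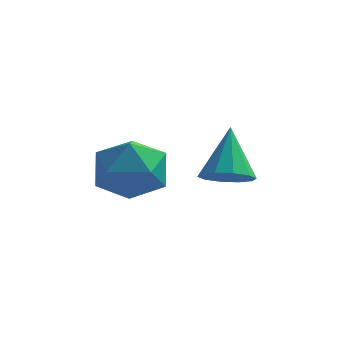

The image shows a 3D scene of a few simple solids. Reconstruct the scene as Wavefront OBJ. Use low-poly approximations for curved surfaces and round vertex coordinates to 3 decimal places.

v -0.225 -2.301 2.343
v 0.603 -2.159 2.36
v -0.435 -1.259 3.917
v 0.381 -1.782 2.08
v -0.072 -1.603 1.901
v -0.584 -1.691 1.891
v -0.958 -2.012 2.053
v -1.052 -2.443 2.326
v -0.83 -2.821 2.606
v -0.377 -2.999 2.785
v 0.134 -2.911 2.795
v 0.509 -2.591 2.633
v -3.409 -1.269 3.014
v -2.831 -1.013 1.934
v -3.489 -3.227 2.506
v -2.911 -2.971 1.426
v -2.288 -2.877 2.507
v -2.238 -1.667 2.821
v -4.082 -2.573 1.619
v -4.032 -1.363 1.933
v -3.247 -1.819 1.072
v -2.138 -2.007 1.621
v -4.182 -2.233 2.819
v -3.073 -2.421 3.368
f 2 1 4
f 2 4 3
f 4 1 5
f 4 5 3
f 5 1 6
f 5 6 3
f 6 1 7
f 6 7 3
f 7 1 8
f 7 8 3
f 8 1 9
f 8 9 3
f 9 1 10
f 9 10 3
f 10 1 11
f 10 11 3
f 11 1 12
f 11 12 3
f 12 1 2
f 12 2 3
f 13 24 18
f 13 18 14
f 13 14 20
f 13 20 23
f 13 23 24
f 14 18 22
f 18 24 17
f 24 23 15
f 23 20 19
f 20 14 21
f 16 22 17
f 16 17 15
f 16 15 19
f 16 19 21
f 16 21 22
f 17 22 18
f 15 17 24
f 19 15 23
f 21 19 20
f 22 21 14



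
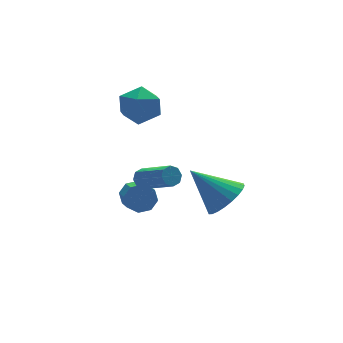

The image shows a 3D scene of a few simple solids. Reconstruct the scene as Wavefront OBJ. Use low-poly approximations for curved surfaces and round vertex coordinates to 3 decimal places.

v -0.606 -1.716 -1.449
v 0.287 -1.246 -1.092
v -1.754 -0.624 -0.011
v 0.168 -0.979 -1.39
v -0.069 -0.824 -1.697
v -0.387 -0.805 -1.966
v -0.739 -0.924 -2.157
v -1.071 -1.164 -2.239
v -1.332 -1.488 -2.202
v -1.482 -1.846 -2.05
v -1.499 -2.185 -1.806
v -1.38 -2.452 -1.508
v -1.143 -2.607 -1.201
v -0.824 -2.627 -0.932
v -0.472 -2.507 -0.742
v -0.141 -2.267 -0.659
v 0.12 -1.944 -0.697
v 0.27 -1.585 -0.849
v -2.619 2.939 -3.619
v -2.355 3.229 -2.98
v -2.756 1.83 -2.181
v -3.021 1.541 -2.821
v -2.912 3.343 -3.059
v -3.313 1.944 -2.26
v -3.297 3.221 -3.466
v -3.699 1.822 -2.668
v -3.286 2.934 -3.963
v -3.687 1.535 -3.165
v -2.884 2.65 -4.259
v -3.285 1.251 -3.46
v -2.327 2.536 -4.18
v -2.728 1.137 -3.381
v -1.941 2.658 -3.772
v -2.343 1.259 -2.974
v -1.953 2.945 -3.275
v -2.354 1.546 -2.477
v -2.91 3.779 1.371
v -2.172 4.22 2.029
v -2.328 2.18 1.791
v -1.59 2.621 2.449
v -2.642 2.673 2.703
v -3.001 3.661 2.443
v -1.499 2.739 1.377
v -1.858 3.727 1.117
v -1.3 3.578 2.032
v -2.006 3.537 2.852
v -2.494 2.863 0.968
v -3.2 2.822 1.788
v -2.764 1.84 -1.804
v -2.255 1.925 -1.962
v -1.667 0.326 -0.935
v -2.176 0.24 -0.776
v -2.345 2.119 -1.609
v -1.757 0.52 -0.581
v -2.681 2.149 -1.37
v -2.093 0.55 -0.342
v -3.065 1.998 -1.385
v -2.477 0.399 -0.357
v -3.273 1.754 -1.645
v -2.685 0.155 -0.618
v -3.183 1.56 -1.999
v -2.595 -0.039 -0.971
v -2.847 1.53 -2.238
v -2.259 -0.069 -1.21
v -2.463 1.681 -2.223
v -1.875 0.082 -1.195
f 2 1 4
f 2 4 3
f 4 1 5
f 4 5 3
f 5 1 6
f 5 6 3
f 6 1 7
f 6 7 3
f 7 1 8
f 7 8 3
f 8 1 9
f 8 9 3
f 9 1 10
f 9 10 3
f 10 1 11
f 10 11 3
f 11 1 12
f 11 12 3
f 12 1 13
f 12 13 3
f 13 1 14
f 13 14 3
f 14 1 15
f 14 15 3
f 15 1 16
f 15 16 3
f 16 1 17
f 16 17 3
f 17 1 18
f 17 18 3
f 18 1 2
f 18 2 3
f 20 19 23
f 20 23 21
f 21 23 24
f 21 24 22
f 23 19 25
f 23 25 24
f 24 25 26
f 24 26 22
f 25 19 27
f 25 27 26
f 26 27 28
f 26 28 22
f 27 19 29
f 27 29 28
f 28 29 30
f 28 30 22
f 29 19 31
f 29 31 30
f 30 31 32
f 30 32 22
f 31 19 33
f 31 33 32
f 32 33 34
f 32 34 22
f 33 19 35
f 33 35 34
f 34 35 36
f 34 36 22
f 35 19 20
f 35 20 36
f 36 20 21
f 36 21 22
f 37 48 42
f 37 42 38
f 37 38 44
f 37 44 47
f 37 47 48
f 38 42 46
f 42 48 41
f 48 47 39
f 47 44 43
f 44 38 45
f 40 46 41
f 40 41 39
f 40 39 43
f 40 43 45
f 40 45 46
f 41 46 42
f 39 41 48
f 43 39 47
f 45 43 44
f 46 45 38
f 50 49 53
f 50 53 51
f 51 53 54
f 51 54 52
f 53 49 55
f 53 55 54
f 54 55 56
f 54 56 52
f 55 49 57
f 55 57 56
f 56 57 58
f 56 58 52
f 57 49 59
f 57 59 58
f 58 59 60
f 58 60 52
f 59 49 61
f 59 61 60
f 60 61 62
f 60 62 52
f 61 49 63
f 61 63 62
f 62 63 64
f 62 64 52
f 63 49 65
f 63 65 64
f 64 65 66
f 64 66 52
f 65 49 50
f 65 50 66
f 66 50 51
f 66 51 52



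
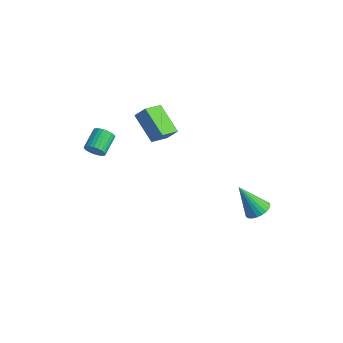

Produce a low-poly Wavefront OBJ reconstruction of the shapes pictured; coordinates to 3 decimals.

v 3.425 3.258 -4.594
v 3.812 3.726 -4.225
v 2.635 2.662 -3.006
v 3.585 3.875 -4.282
v 3.335 3.931 -4.386
v 3.098 3.884 -4.521
v 2.911 3.741 -4.668
v 2.802 3.526 -4.803
v 2.788 3.269 -4.906
v 2.871 3.01 -4.962
v 3.038 2.79 -4.962
v 3.264 2.64 -4.905
v 3.515 2.585 -4.801
v 3.752 2.632 -4.666
v 3.939 2.774 -4.519
v 4.048 2.99 -4.384
v 4.062 3.246 -4.281
v 3.979 3.505 -4.225
v -3.184 -1.762 -1.675
v -2.685 -1.683 -1.369
v -3.178 -0.7 -0.819
v -3.676 -0.778 -1.125
v -2.643 -1.557 -1.557
v -3.136 -0.574 -1.007
v -2.683 -1.462 -1.763
v -3.176 -0.478 -1.212
v -2.799 -1.413 -1.955
v -3.292 -0.429 -1.405
v -2.974 -1.416 -2.105
v -3.467 -0.433 -1.555
v -3.181 -1.473 -2.189
v -3.673 -0.489 -1.639
v -3.388 -1.573 -2.196
v -3.881 -0.589 -1.645
v -3.564 -1.702 -2.122
v -4.057 -0.718 -1.572
v -3.682 -1.84 -1.981
v -4.175 -0.857 -1.431
v -3.724 -1.966 -1.793
v -4.217 -0.983 -1.243
v -3.684 -2.062 -1.588
v -4.177 -1.078 -1.037
v -3.568 -2.111 -1.395
v -4.061 -1.127 -0.845
v -3.393 -2.107 -1.245
v -3.886 -1.124 -0.695
v -3.187 -2.051 -1.161
v -3.679 -1.067 -0.611
v -2.979 -1.951 -1.155
v -3.472 -0.967 -0.604
v -2.803 -1.822 -1.228
v -3.296 -0.838 -0.678
v -1.933 1.83 -1.74
v -1.745 0.695 -1.333
v -3.449 1.951 -0.705
v -3.262 0.816 -0.298
v -1.458 2.144 -1.082
v -1.271 1.009 -0.675
v -2.975 2.265 -0.047
v -2.787 1.13 0.36
f 2 1 4
f 2 4 3
f 4 1 5
f 4 5 3
f 5 1 6
f 5 6 3
f 6 1 7
f 6 7 3
f 7 1 8
f 7 8 3
f 8 1 9
f 8 9 3
f 9 1 10
f 9 10 3
f 10 1 11
f 10 11 3
f 11 1 12
f 11 12 3
f 12 1 13
f 12 13 3
f 13 1 14
f 13 14 3
f 14 1 15
f 14 15 3
f 15 1 16
f 15 16 3
f 16 1 17
f 16 17 3
f 17 1 18
f 17 18 3
f 18 1 2
f 18 2 3
f 20 19 23
f 20 23 21
f 21 23 24
f 21 24 22
f 23 19 25
f 23 25 24
f 24 25 26
f 24 26 22
f 25 19 27
f 25 27 26
f 26 27 28
f 26 28 22
f 27 19 29
f 27 29 28
f 28 29 30
f 28 30 22
f 29 19 31
f 29 31 30
f 30 31 32
f 30 32 22
f 31 19 33
f 31 33 32
f 32 33 34
f 32 34 22
f 33 19 35
f 33 35 34
f 34 35 36
f 34 36 22
f 35 19 37
f 35 37 36
f 36 37 38
f 36 38 22
f 37 19 39
f 37 39 38
f 38 39 40
f 38 40 22
f 39 19 41
f 39 41 40
f 40 41 42
f 40 42 22
f 41 19 43
f 41 43 42
f 42 43 44
f 42 44 22
f 43 19 45
f 43 45 44
f 44 45 46
f 44 46 22
f 45 19 47
f 45 47 46
f 46 47 48
f 46 48 22
f 47 19 49
f 47 49 48
f 48 49 50
f 48 50 22
f 49 19 51
f 49 51 50
f 50 51 52
f 50 52 22
f 51 19 20
f 51 20 52
f 52 20 21
f 52 21 22
f 54 56 53
f 57 54 53
f 53 56 55
f 55 57 53
f 54 60 56
f 58 54 57
f 58 60 54
f 56 60 55
f 59 57 55
f 55 60 59
f 59 58 57
f 60 58 59



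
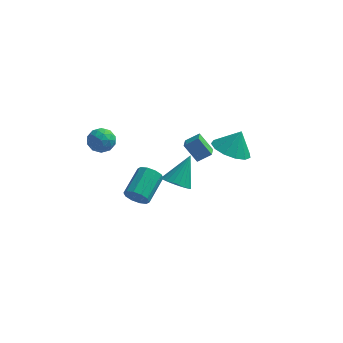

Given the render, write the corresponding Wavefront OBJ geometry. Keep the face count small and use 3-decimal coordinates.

v 2.635 -1.893 1.887
v 3.432 -2.54 1.793
v 3.065 -1.527 3.013
v 3.603 -2.035 1.564
v 3.467 -1.485 1.437
v 3.067 -1.065 1.453
v 2.53 -0.907 1.607
v 2.026 -1.063 1.849
v 1.716 -1.482 2.104
v 1.697 -2.032 2.289
v 1.977 -2.537 2.347
v 2.465 -2.838 2.259
v 3.007 -2.839 2.052
v -3.548 -3.215 3.342
v -2.838 -3.189 3.15
v -3.602 -4.351 2.99
v -2.892 -4.325 2.798
v -3.082 -4.298 3.509
v -3.049 -3.595 3.726
v -3.391 -3.945 2.414
v -3.358 -3.242 2.631
v -2.741 -3.64 2.576
v -2.55 -3.858 3.253
v -3.89 -3.682 2.887
v -3.699 -3.9 3.564
v -3.189 -3.102 3.277
v -3.251 -4.438 2.863
v -3.363 -4.422 3.281
v -2.946 -4.407 3.168
v -3.313 -3.341 3.615
v -2.895 -3.326 3.503
v -3.038 -3.978 3.713
v -3.545 -4.214 2.637
v -3.127 -4.199 2.525
v -3.494 -3.133 2.972
v -3.077 -3.118 2.859
v -3.402 -3.562 2.427
v -2.714 -3.352 2.827
v -2.745 -4.02 2.62
v -3.039 -3.796 2.394
v -3.02 -3.383 2.522
v -2.602 -3.48 3.224
v -2.633 -4.148 3.018
v -2.745 -4.132 3.435
v -2.726 -3.719 3.563
v -2.545 -3.745 2.887
v -3.807 -3.392 3.122
v -3.838 -4.06 2.916
v -3.714 -3.821 2.577
v -3.695 -3.408 2.705
v -3.695 -3.52 3.52
v -3.726 -4.188 3.313
v -3.42 -4.157 3.618
v -3.401 -3.744 3.746
v -3.895 -3.795 3.253
v 0.312 -1.748 1.668
v 0.976 -1.521 2.13
v 0.219 -0.972 1.42
v 0.883 -0.745 1.883
v 1.017 -1.955 0.757
v 1.681 -1.728 1.22
v 0.924 -1.179 0.51
v 1.588 -0.952 0.972
v -0.58 0.65 -3.335
v 0.137 0.809 -3.721
v -0.06 1.73 -1.925
v -0.066 1.062 -3.84
v -0.357 1.243 -3.871
v -0.688 1.322 -3.81
v -0.999 1.285 -3.666
v -1.239 1.138 -3.465
v -1.364 0.907 -3.242
v -1.354 0.631 -3.035
v -1.209 0.359 -2.879
v -0.957 0.137 -2.803
v -0.639 0.003 -2.818
v -0.31 -0.018 -2.923
v -0.029 0.076 -3.098
v 0.158 0.27 -3.315
v 0.216 0.529 -3.536
v -2.335 -0.567 -3.755
v -2.003 -0.886 -3.215
v -1.634 0.668 -2.524
v -1.965 0.987 -3.065
v -1.708 -0.815 -3.532
v -1.339 0.738 -2.841
v -1.652 -0.65 -3.934
v -1.283 0.904 -3.243
v -1.857 -0.452 -4.268
v -1.488 1.101 -3.577
v -2.244 -0.299 -4.407
v -1.875 1.255 -3.716
v -2.666 -0.248 -4.296
v -2.297 1.306 -3.605
v -2.961 -0.318 -3.979
v -2.592 1.235 -3.288
v -3.017 -0.484 -3.577
v -2.648 1.07 -2.886
v -2.812 -0.681 -3.243
v -2.443 0.872 -2.552
v -2.425 -0.835 -3.104
v -2.056 0.719 -2.413
f 2 1 4
f 2 4 3
f 4 1 5
f 4 5 3
f 5 1 6
f 5 6 3
f 6 1 7
f 6 7 3
f 7 1 8
f 7 8 3
f 8 1 9
f 8 9 3
f 9 1 10
f 9 10 3
f 10 1 11
f 10 11 3
f 11 1 12
f 11 12 3
f 12 1 13
f 12 13 3
f 13 1 2
f 13 2 3
f 14 51 30
f 51 25 54
f 30 54 19
f 51 54 30
f 14 30 26
f 30 19 31
f 26 31 15
f 30 31 26
f 14 26 35
f 26 15 36
f 35 36 21
f 26 36 35
f 14 35 47
f 35 21 50
f 47 50 24
f 35 50 47
f 14 47 51
f 47 24 55
f 51 55 25
f 47 55 51
f 15 31 42
f 31 19 45
f 42 45 23
f 31 45 42
f 19 54 32
f 54 25 53
f 32 53 18
f 54 53 32
f 25 55 52
f 55 24 48
f 52 48 16
f 55 48 52
f 24 50 49
f 50 21 37
f 49 37 20
f 50 37 49
f 21 36 41
f 36 15 38
f 41 38 22
f 36 38 41
f 17 43 29
f 43 23 44
f 29 44 18
f 43 44 29
f 17 29 27
f 29 18 28
f 27 28 16
f 29 28 27
f 17 27 34
f 27 16 33
f 34 33 20
f 27 33 34
f 17 34 39
f 34 20 40
f 39 40 22
f 34 40 39
f 17 39 43
f 39 22 46
f 43 46 23
f 39 46 43
f 18 44 32
f 44 23 45
f 32 45 19
f 44 45 32
f 16 28 52
f 28 18 53
f 52 53 25
f 28 53 52
f 20 33 49
f 33 16 48
f 49 48 24
f 33 48 49
f 22 40 41
f 40 20 37
f 41 37 21
f 40 37 41
f 23 46 42
f 46 22 38
f 42 38 15
f 46 38 42
f 57 59 56
f 60 57 56
f 56 59 58
f 58 60 56
f 57 63 59
f 61 57 60
f 61 63 57
f 59 63 58
f 62 60 58
f 58 63 62
f 62 61 60
f 63 61 62
f 65 64 67
f 65 67 66
f 67 64 68
f 67 68 66
f 68 64 69
f 68 69 66
f 69 64 70
f 69 70 66
f 70 64 71
f 70 71 66
f 71 64 72
f 71 72 66
f 72 64 73
f 72 73 66
f 73 64 74
f 73 74 66
f 74 64 75
f 74 75 66
f 75 64 76
f 75 76 66
f 76 64 77
f 76 77 66
f 77 64 78
f 77 78 66
f 78 64 79
f 78 79 66
f 79 64 80
f 79 80 66
f 80 64 65
f 80 65 66
f 82 81 85
f 82 85 83
f 83 85 86
f 83 86 84
f 85 81 87
f 85 87 86
f 86 87 88
f 86 88 84
f 87 81 89
f 87 89 88
f 88 89 90
f 88 90 84
f 89 81 91
f 89 91 90
f 90 91 92
f 90 92 84
f 91 81 93
f 91 93 92
f 92 93 94
f 92 94 84
f 93 81 95
f 93 95 94
f 94 95 96
f 94 96 84
f 95 81 97
f 95 97 96
f 96 97 98
f 96 98 84
f 97 81 99
f 97 99 98
f 98 99 100
f 98 100 84
f 99 81 101
f 99 101 100
f 100 101 102
f 100 102 84
f 101 81 82
f 101 82 102
f 102 82 83
f 102 83 84



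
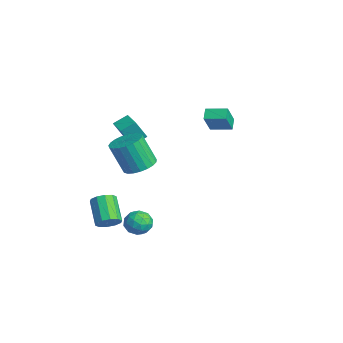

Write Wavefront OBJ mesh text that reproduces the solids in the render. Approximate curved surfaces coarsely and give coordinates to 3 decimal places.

v -0.062 -4.029 -4.492
v 0.392 -3.59 -3.97
v -1.123 -3.432 -2.785
v -1.578 -3.871 -3.308
v 0.172 -3.269 -4.294
v -1.343 -3.111 -3.109
v -0.137 -3.238 -4.694
v -1.653 -3.08 -3.509
v -0.418 -3.509 -5.017
v -1.934 -3.351 -3.832
v -0.563 -3.979 -5.14
v -2.079 -3.821 -3.955
v -0.517 -4.468 -5.015
v -2.032 -4.31 -3.83
v -0.297 -4.789 -4.691
v -1.812 -4.631 -3.506
v 0.013 -4.82 -4.291
v -1.503 -4.662 -3.106
v 0.294 -4.549 -3.968
v -1.222 -4.391 -2.783
v 0.439 -4.079 -3.845
v -1.077 -3.921 -2.66
v 3.236 -3.157 2.142
v 4.044 -3.81 2.092
v 3.592 -4.516 4.028
v 2.784 -3.863 4.078
v 4.224 -3.456 2.263
v 3.773 -4.163 4.199
v 4.234 -3.051 2.413
v 3.783 -3.757 4.35
v 4.071 -2.664 2.517
v 3.62 -3.37 4.453
v 3.764 -2.362 2.555
v 3.312 -3.068 4.491
v 3.366 -2.198 2.522
v 2.914 -2.904 4.458
v 2.944 -2.199 2.423
v 2.493 -2.905 4.36
v 2.574 -2.366 2.276
v 2.122 -3.072 4.212
v 2.318 -2.67 2.105
v 1.866 -3.376 4.042
v 2.22 -3.058 1.941
v 1.769 -3.764 3.877
v 2.298 -3.463 1.812
v 1.847 -4.169 3.748
v 2.539 -3.815 1.739
v 2.087 -4.521 3.675
v 2.899 -4.053 1.736
v 2.448 -4.76 3.673
v 3.318 -4.137 1.804
v 2.867 -4.843 3.74
v 3.723 -4.051 1.929
v 3.271 -4.757 3.866
v 2.711 -2.549 -3.609
v 3.295 -2.441 -2.9
v 2.205 -3.819 -3
v 2.789 -3.711 -2.291
v 2.071 -3.137 -2.39
v 2.383 -2.351 -2.767
v 3.117 -3.909 -3.133
v 3.429 -3.123 -3.51
v 3.546 -3.281 -2.605
v 2.899 -2.804 -2.146
v 2.601 -3.456 -3.754
v 1.954 -2.979 -3.295
v 3.047 -2.383 -3.308
v 2.453 -3.877 -2.592
v 2.031 -3.539 -2.65
v 2.374 -3.476 -2.233
v 2.511 -2.331 -3.23
v 2.855 -2.267 -2.813
v 2.135 -2.676 -2.513
v 2.645 -3.993 -3.087
v 2.989 -3.929 -2.67
v 3.126 -2.784 -3.667
v 3.469 -2.721 -3.25
v 3.365 -3.584 -3.387
v 3.538 -2.814 -2.718
v 3.241 -3.561 -2.36
v 3.433 -3.677 -2.855
v 3.617 -3.215 -3.076
v 3.158 -2.533 -2.448
v 2.861 -3.28 -2.09
v 2.439 -2.942 -2.149
v 2.622 -2.481 -2.37
v 3.305 -3.027 -2.275
v 2.639 -2.98 -3.81
v 2.342 -3.727 -3.452
v 2.878 -3.779 -3.53
v 3.061 -3.318 -3.751
v 2.259 -2.699 -3.54
v 1.962 -3.446 -3.182
v 1.883 -3.045 -2.824
v 2.067 -2.583 -3.045
v 2.195 -3.233 -3.625
v -3.172 3.577 0.446
v -3.819 3.932 0.926
v -2.393 4.736 0.639
v -3.039 5.091 1.119
v -2.501 2.889 1.861
v -3.147 3.244 2.341
v -1.721 4.048 2.054
v -2.368 4.403 2.534
v -1.05 -2.641 2.065
v -0.938 -3.385 3.455
v -1.107 -1.71 2.569
v -0.995 -2.454 3.958
v 0.115 -2.546 2.022
v 0.227 -3.29 3.411
v 0.058 -1.615 2.525
v 0.17 -2.359 3.915
f 2 1 5
f 2 5 3
f 3 5 6
f 3 6 4
f 5 1 7
f 5 7 6
f 6 7 8
f 6 8 4
f 7 1 9
f 7 9 8
f 8 9 10
f 8 10 4
f 9 1 11
f 9 11 10
f 10 11 12
f 10 12 4
f 11 1 13
f 11 13 12
f 12 13 14
f 12 14 4
f 13 1 15
f 13 15 14
f 14 15 16
f 14 16 4
f 15 1 17
f 15 17 16
f 16 17 18
f 16 18 4
f 17 1 19
f 17 19 18
f 18 19 20
f 18 20 4
f 19 1 21
f 19 21 20
f 20 21 22
f 20 22 4
f 21 1 2
f 21 2 22
f 22 2 3
f 22 3 4
f 24 23 27
f 24 27 25
f 25 27 28
f 25 28 26
f 27 23 29
f 27 29 28
f 28 29 30
f 28 30 26
f 29 23 31
f 29 31 30
f 30 31 32
f 30 32 26
f 31 23 33
f 31 33 32
f 32 33 34
f 32 34 26
f 33 23 35
f 33 35 34
f 34 35 36
f 34 36 26
f 35 23 37
f 35 37 36
f 36 37 38
f 36 38 26
f 37 23 39
f 37 39 38
f 38 39 40
f 38 40 26
f 39 23 41
f 39 41 40
f 40 41 42
f 40 42 26
f 41 23 43
f 41 43 42
f 42 43 44
f 42 44 26
f 43 23 45
f 43 45 44
f 44 45 46
f 44 46 26
f 45 23 47
f 45 47 46
f 46 47 48
f 46 48 26
f 47 23 49
f 47 49 48
f 48 49 50
f 48 50 26
f 49 23 51
f 49 51 50
f 50 51 52
f 50 52 26
f 51 23 53
f 51 53 52
f 52 53 54
f 52 54 26
f 53 23 24
f 53 24 54
f 54 24 25
f 54 25 26
f 55 92 71
f 92 66 95
f 71 95 60
f 92 95 71
f 55 71 67
f 71 60 72
f 67 72 56
f 71 72 67
f 55 67 76
f 67 56 77
f 76 77 62
f 67 77 76
f 55 76 88
f 76 62 91
f 88 91 65
f 76 91 88
f 55 88 92
f 88 65 96
f 92 96 66
f 88 96 92
f 56 72 83
f 72 60 86
f 83 86 64
f 72 86 83
f 60 95 73
f 95 66 94
f 73 94 59
f 95 94 73
f 66 96 93
f 96 65 89
f 93 89 57
f 96 89 93
f 65 91 90
f 91 62 78
f 90 78 61
f 91 78 90
f 62 77 82
f 77 56 79
f 82 79 63
f 77 79 82
f 58 84 70
f 84 64 85
f 70 85 59
f 84 85 70
f 58 70 68
f 70 59 69
f 68 69 57
f 70 69 68
f 58 68 75
f 68 57 74
f 75 74 61
f 68 74 75
f 58 75 80
f 75 61 81
f 80 81 63
f 75 81 80
f 58 80 84
f 80 63 87
f 84 87 64
f 80 87 84
f 59 85 73
f 85 64 86
f 73 86 60
f 85 86 73
f 57 69 93
f 69 59 94
f 93 94 66
f 69 94 93
f 61 74 90
f 74 57 89
f 90 89 65
f 74 89 90
f 63 81 82
f 81 61 78
f 82 78 62
f 81 78 82
f 64 87 83
f 87 63 79
f 83 79 56
f 87 79 83
f 98 100 97
f 101 98 97
f 97 100 99
f 99 101 97
f 98 104 100
f 102 98 101
f 102 104 98
f 100 104 99
f 103 101 99
f 99 104 103
f 103 102 101
f 104 102 103
f 106 108 105
f 109 106 105
f 105 108 107
f 107 109 105
f 106 112 108
f 110 106 109
f 110 112 106
f 108 112 107
f 111 109 107
f 107 112 111
f 111 110 109
f 112 110 111



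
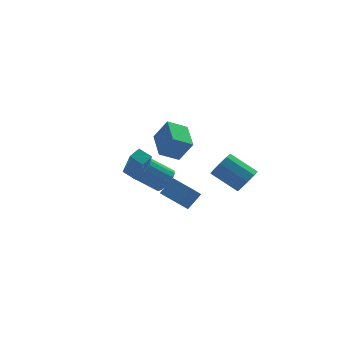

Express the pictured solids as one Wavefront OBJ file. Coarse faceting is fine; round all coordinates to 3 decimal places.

v -2.153 -1.373 0.739
v -2.053 -2.501 2.625
v -1.48 -0.913 0.979
v -1.38 -2.041 2.865
v -1.58 -1.999 0.335
v -1.48 -3.127 2.221
v -0.907 -1.539 0.575
v -0.807 -2.667 2.461
v 1.085 -1.751 1.348
v -0.109 -1.719 1.998
v 1.355 0.127 1.751
v 0.161 0.159 2.4
v 1.799 -2.139 2.68
v 0.605 -2.107 3.329
v 2.069 -0.261 3.082
v 0.875 -0.229 3.732
v 1.943 3.576 -3.601
v 2.544 3.652 -2.896
v 1.178 4.041 -1.773
v 0.577 3.964 -2.479
v 2.53 4.037 -3.047
v 1.164 4.426 -1.924
v 2.399 4.331 -3.307
v 1.033 4.72 -2.185
v 2.178 4.475 -3.626
v 0.813 4.864 -2.504
v 1.911 4.441 -3.94
v 0.545 4.83 -2.818
v 1.65 4.236 -4.187
v 0.284 4.625 -3.065
v 1.446 3.9 -4.318
v 0.081 4.288 -3.195
v 1.342 3.499 -4.307
v -0.024 3.888 -3.184
v 1.356 3.114 -4.156
v -0.01 3.503 -3.033
v 1.487 2.82 -3.895
v 0.121 3.209 -2.773
v 1.707 2.676 -3.576
v 0.342 3.065 -2.454
v 1.975 2.71 -3.262
v 0.609 3.099 -2.14
v 2.236 2.915 -3.015
v 0.87 3.304 -1.893
v 2.439 3.252 -2.885
v 1.074 3.64 -1.762
v 4.371 -4.18 0.342
v 4.951 -4.183 1.042
v 3.73 -3.003 2.059
v 3.149 -3 1.358
v 5.085 -3.713 0.657
v 3.863 -2.532 1.674
v 4.885 -3.461 0.124
v 3.663 -2.281 1.141
v 4.444 -3.546 -0.307
v 3.222 -2.366 0.71
v 3.969 -3.928 -0.435
v 2.747 -2.747 0.582
v 3.682 -4.427 -0.199
v 2.46 -3.247 0.818
v 3.717 -4.812 0.289
v 2.496 -3.631 1.306
v 4.059 -4.9 0.802
v 2.837 -3.72 1.819
v 4.546 -4.652 1.1
v 3.324 -3.471 2.117
v 1.133 -1.502 -2.483
v 2.038 -1.191 -1.574
v 0.431 -0.176 -2.238
v 1.336 0.135 -1.329
v 1.904 -0.915 -3.451
v 2.809 -0.604 -2.542
v 1.202 0.411 -3.206
v 2.107 0.722 -2.297
f 2 4 1
f 5 2 1
f 1 4 3
f 3 5 1
f 2 8 4
f 6 2 5
f 6 8 2
f 4 8 3
f 7 5 3
f 3 8 7
f 7 6 5
f 8 6 7
f 10 12 9
f 13 10 9
f 9 12 11
f 11 13 9
f 10 16 12
f 14 10 13
f 14 16 10
f 12 16 11
f 15 13 11
f 11 16 15
f 15 14 13
f 16 14 15
f 18 17 21
f 18 21 19
f 19 21 22
f 19 22 20
f 21 17 23
f 21 23 22
f 22 23 24
f 22 24 20
f 23 17 25
f 23 25 24
f 24 25 26
f 24 26 20
f 25 17 27
f 25 27 26
f 26 27 28
f 26 28 20
f 27 17 29
f 27 29 28
f 28 29 30
f 28 30 20
f 29 17 31
f 29 31 30
f 30 31 32
f 30 32 20
f 31 17 33
f 31 33 32
f 32 33 34
f 32 34 20
f 33 17 35
f 33 35 34
f 34 35 36
f 34 36 20
f 35 17 37
f 35 37 36
f 36 37 38
f 36 38 20
f 37 17 39
f 37 39 38
f 38 39 40
f 38 40 20
f 39 17 41
f 39 41 40
f 40 41 42
f 40 42 20
f 41 17 43
f 41 43 42
f 42 43 44
f 42 44 20
f 43 17 45
f 43 45 44
f 44 45 46
f 44 46 20
f 45 17 18
f 45 18 46
f 46 18 19
f 46 19 20
f 48 47 51
f 48 51 49
f 49 51 52
f 49 52 50
f 51 47 53
f 51 53 52
f 52 53 54
f 52 54 50
f 53 47 55
f 53 55 54
f 54 55 56
f 54 56 50
f 55 47 57
f 55 57 56
f 56 57 58
f 56 58 50
f 57 47 59
f 57 59 58
f 58 59 60
f 58 60 50
f 59 47 61
f 59 61 60
f 60 61 62
f 60 62 50
f 61 47 63
f 61 63 62
f 62 63 64
f 62 64 50
f 63 47 65
f 63 65 64
f 64 65 66
f 64 66 50
f 65 47 48
f 65 48 66
f 66 48 49
f 66 49 50
f 68 70 67
f 71 68 67
f 67 70 69
f 69 71 67
f 68 74 70
f 72 68 71
f 72 74 68
f 70 74 69
f 73 71 69
f 69 74 73
f 73 72 71
f 74 72 73



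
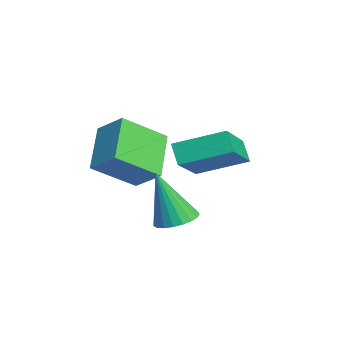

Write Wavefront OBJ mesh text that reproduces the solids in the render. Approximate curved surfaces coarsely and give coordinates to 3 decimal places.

v -0.913 -1.665 -3.174
v 0.717 -2.475 -2.088
v -0.519 -0.086 -2.588
v 1.112 -0.896 -1.503
v -0.412 -1.544 -3.837
v 1.219 -2.354 -2.752
v -0.017 0.035 -3.252
v 1.613 -0.775 -2.166
v 2.988 -2.679 -4.172
v 3.368 -2.142 -3.964
v 2.792 -3.241 -2.368
v 3.102 -2.033 -3.958
v 2.817 -2.036 -3.99
v 2.562 -2.149 -4.053
v 2.38 -2.355 -4.137
v 2.303 -2.616 -4.227
v 2.344 -2.889 -4.307
v 2.497 -3.125 -4.364
v 2.735 -3.284 -4.388
v 3.016 -3.338 -4.374
v 3.293 -3.278 -4.326
v 3.517 -3.115 -4.251
v 3.649 -2.876 -4.162
v 3.667 -2.604 -4.075
v 3.567 -2.344 -4.005
v 0.147 -3.448 -3.979
v 0.514 -4.856 -3.007
v -1.199 -3.053 -2.9
v -0.833 -4.461 -1.928
v 0.873 -2.799 -3.312
v 1.239 -4.207 -2.34
v -0.474 -2.404 -2.233
v -0.107 -3.812 -1.261
f 2 4 1
f 5 2 1
f 1 4 3
f 3 5 1
f 2 8 4
f 6 2 5
f 6 8 2
f 4 8 3
f 7 5 3
f 3 8 7
f 7 6 5
f 8 6 7
f 10 9 12
f 10 12 11
f 12 9 13
f 12 13 11
f 13 9 14
f 13 14 11
f 14 9 15
f 14 15 11
f 15 9 16
f 15 16 11
f 16 9 17
f 16 17 11
f 17 9 18
f 17 18 11
f 18 9 19
f 18 19 11
f 19 9 20
f 19 20 11
f 20 9 21
f 20 21 11
f 21 9 22
f 21 22 11
f 22 9 23
f 22 23 11
f 23 9 24
f 23 24 11
f 24 9 25
f 24 25 11
f 25 9 10
f 25 10 11
f 27 29 26
f 30 27 26
f 26 29 28
f 28 30 26
f 27 33 29
f 31 27 30
f 31 33 27
f 29 33 28
f 32 30 28
f 28 33 32
f 32 31 30
f 33 31 32



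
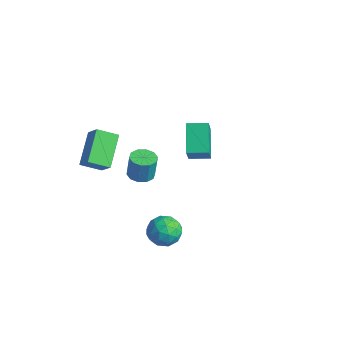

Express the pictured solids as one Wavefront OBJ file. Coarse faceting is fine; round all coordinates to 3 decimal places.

v 3.053 -1.775 -1.323
v 3.693 -1.516 -0.773
v 3.147 -3.104 -0.807
v 3.787 -2.845 -0.257
v 2.96 -2.563 -0.134
v 2.902 -1.741 -0.454
v 3.938 -2.879 -1.126
v 3.88 -2.057 -1.446
v 4.241 -2.198 -0.652
v 3.636 -2.003 -0.039
v 3.204 -2.617 -1.541
v 2.599 -2.422 -0.928
v 3.365 -1.529 -1.094
v 3.475 -3.091 -0.486
v 2.989 -2.925 -0.414
v 3.365 -2.773 -0.091
v 2.899 -1.661 -0.906
v 3.276 -1.509 -0.582
v 2.845 -2.124 -0.207
v 3.564 -3.111 -0.998
v 3.941 -2.959 -0.674
v 3.475 -1.847 -1.489
v 3.851 -1.695 -1.166
v 3.995 -2.496 -1.373
v 4.063 -1.778 -0.699
v 4.119 -2.559 -0.395
v 4.207 -2.579 -0.906
v 4.173 -2.096 -1.094
v 3.708 -1.663 -0.339
v 3.763 -2.444 -0.035
v 3.276 -2.278 0.037
v 3.242 -1.795 -0.151
v 4.029 -2.064 -0.267
v 3.077 -2.176 -1.545
v 3.132 -2.957 -1.241
v 3.598 -2.825 -1.429
v 3.564 -2.342 -1.617
v 2.721 -2.061 -1.185
v 2.777 -2.842 -0.881
v 2.667 -2.524 -0.486
v 2.633 -2.041 -0.674
v 2.811 -2.556 -1.313
v -0.682 -0.727 -0.471
v -0.21 -1.217 -0.473
v -0.106 -1.122 0.809
v -0.578 -0.633 0.811
v -0.014 -0.848 -0.516
v 0.09 -0.753 0.766
v -0.073 -0.432 -0.542
v 0.03 -0.338 0.74
v -0.365 -0.13 -0.541
v -0.261 -0.035 0.741
v -0.778 -0.055 -0.513
v -0.674 0.039 0.769
v -1.154 -0.238 -0.469
v -1.05 -0.143 0.813
v -1.35 -0.607 -0.426
v -1.246 -0.512 0.856
v -1.29 -1.022 -0.4
v -1.187 -0.928 0.882
v -0.999 -1.325 -0.401
v -0.895 -1.23 0.881
v -0.586 -1.399 -0.429
v -0.482 -1.305 0.853
v -2.627 -2.91 -0.028
v -3.681 -1.683 1.043
v -2.095 -2.004 -0.542
v -3.149 -0.777 0.529
v -1.851 -2.923 0.751
v -2.905 -1.696 1.822
v -1.319 -2.017 0.237
v -2.373 -0.79 1.308
v -0.714 1.961 -0.302
v -1.841 2.767 0.768
v -1.536 2.709 -1.731
v -2.663 3.514 -0.661
v -0.037 2.826 -0.239
v -1.164 3.631 0.831
v -0.859 3.573 -1.668
v -1.986 4.379 -0.598
f 1 38 17
f 38 12 41
f 17 41 6
f 38 41 17
f 1 17 13
f 17 6 18
f 13 18 2
f 17 18 13
f 1 13 22
f 13 2 23
f 22 23 8
f 13 23 22
f 1 22 34
f 22 8 37
f 34 37 11
f 22 37 34
f 1 34 38
f 34 11 42
f 38 42 12
f 34 42 38
f 2 18 29
f 18 6 32
f 29 32 10
f 18 32 29
f 6 41 19
f 41 12 40
f 19 40 5
f 41 40 19
f 12 42 39
f 42 11 35
f 39 35 3
f 42 35 39
f 11 37 36
f 37 8 24
f 36 24 7
f 37 24 36
f 8 23 28
f 23 2 25
f 28 25 9
f 23 25 28
f 4 30 16
f 30 10 31
f 16 31 5
f 30 31 16
f 4 16 14
f 16 5 15
f 14 15 3
f 16 15 14
f 4 14 21
f 14 3 20
f 21 20 7
f 14 20 21
f 4 21 26
f 21 7 27
f 26 27 9
f 21 27 26
f 4 26 30
f 26 9 33
f 30 33 10
f 26 33 30
f 5 31 19
f 31 10 32
f 19 32 6
f 31 32 19
f 3 15 39
f 15 5 40
f 39 40 12
f 15 40 39
f 7 20 36
f 20 3 35
f 36 35 11
f 20 35 36
f 9 27 28
f 27 7 24
f 28 24 8
f 27 24 28
f 10 33 29
f 33 9 25
f 29 25 2
f 33 25 29
f 44 43 47
f 44 47 45
f 45 47 48
f 45 48 46
f 47 43 49
f 47 49 48
f 48 49 50
f 48 50 46
f 49 43 51
f 49 51 50
f 50 51 52
f 50 52 46
f 51 43 53
f 51 53 52
f 52 53 54
f 52 54 46
f 53 43 55
f 53 55 54
f 54 55 56
f 54 56 46
f 55 43 57
f 55 57 56
f 56 57 58
f 56 58 46
f 57 43 59
f 57 59 58
f 58 59 60
f 58 60 46
f 59 43 61
f 59 61 60
f 60 61 62
f 60 62 46
f 61 43 63
f 61 63 62
f 62 63 64
f 62 64 46
f 63 43 44
f 63 44 64
f 64 44 45
f 64 45 46
f 66 68 65
f 69 66 65
f 65 68 67
f 67 69 65
f 66 72 68
f 70 66 69
f 70 72 66
f 68 72 67
f 71 69 67
f 67 72 71
f 71 70 69
f 72 70 71
f 74 76 73
f 77 74 73
f 73 76 75
f 75 77 73
f 74 80 76
f 78 74 77
f 78 80 74
f 76 80 75
f 79 77 75
f 75 80 79
f 79 78 77
f 80 78 79

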